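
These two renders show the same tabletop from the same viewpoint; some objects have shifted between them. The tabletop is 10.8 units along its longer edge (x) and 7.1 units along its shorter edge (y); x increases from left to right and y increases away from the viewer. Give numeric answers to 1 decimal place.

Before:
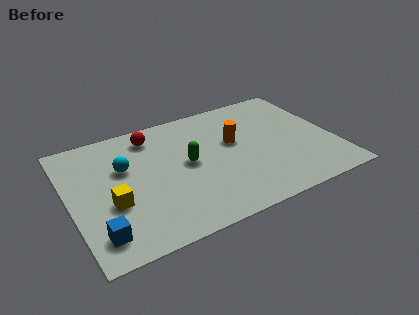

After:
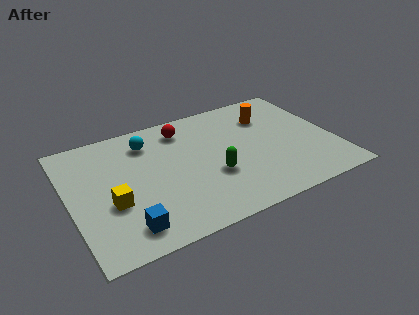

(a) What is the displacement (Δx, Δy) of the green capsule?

(0.9, -1.1)

The green capsule was at about (4.8, 3.7) and moved to about (5.7, 2.6).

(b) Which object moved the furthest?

the orange cylinder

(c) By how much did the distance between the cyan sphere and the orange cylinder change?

+0.5

They were about 4.5 units apart before and 5.0 after — 0.5 units further apart.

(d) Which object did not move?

the yellow cube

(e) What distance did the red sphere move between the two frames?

1.3

From (3.6, 5.9) to (4.9, 5.8), the red sphere covered √(1.3² + 0.1²) ≈ 1.3 units.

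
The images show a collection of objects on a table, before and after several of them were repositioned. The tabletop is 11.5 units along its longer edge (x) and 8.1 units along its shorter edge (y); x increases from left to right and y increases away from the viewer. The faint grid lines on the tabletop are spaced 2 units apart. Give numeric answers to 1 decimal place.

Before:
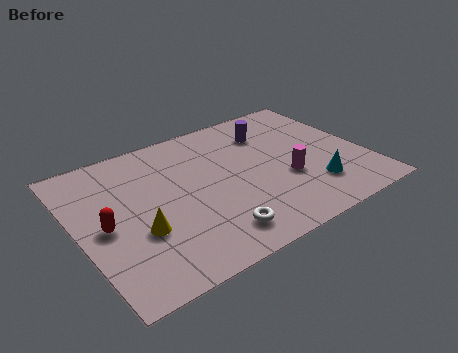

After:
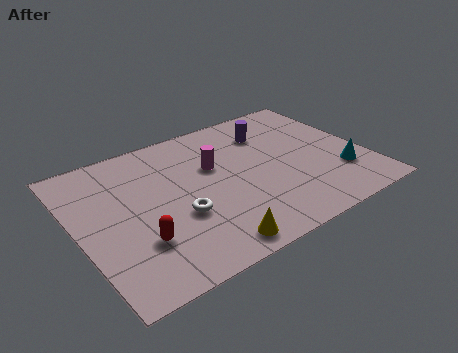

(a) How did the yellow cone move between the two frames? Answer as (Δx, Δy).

(2.4, -2.0)

The yellow cone was at about (2.2, 2.9) and moved to about (4.6, 0.9).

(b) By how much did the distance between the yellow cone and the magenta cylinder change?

-1.7

The distance was about 6.0 in the first image and 4.3 in the second, so they moved 1.7 units closer together.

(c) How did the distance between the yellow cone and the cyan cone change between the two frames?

-1.1

They were about 7.0 units apart before and 5.9 after — 1.1 units closer together.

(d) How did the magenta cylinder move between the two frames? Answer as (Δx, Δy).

(-2.6, 2.1)

The magenta cylinder started near (8.2, 3.0) and ended near (5.6, 5.1).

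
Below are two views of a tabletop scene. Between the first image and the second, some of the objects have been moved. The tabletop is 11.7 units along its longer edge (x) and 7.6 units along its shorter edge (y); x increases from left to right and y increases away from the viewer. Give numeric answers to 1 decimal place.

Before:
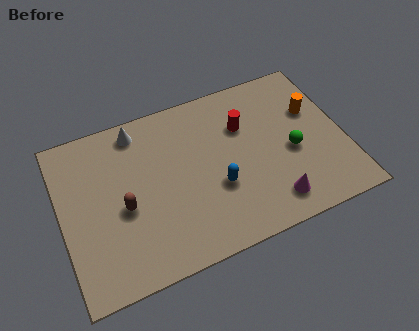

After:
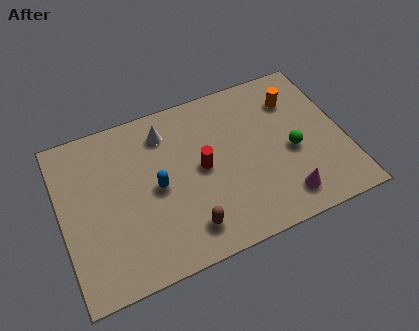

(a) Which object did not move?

the green sphere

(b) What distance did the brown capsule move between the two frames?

3.1

From (2.5, 3.3) to (4.9, 1.4), the brown capsule covered √(2.4² + 1.9²) ≈ 3.1 units.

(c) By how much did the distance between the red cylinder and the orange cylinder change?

+1.6

Before: roughly 2.9 units apart; after: 4.5. That's 1.6 units further apart.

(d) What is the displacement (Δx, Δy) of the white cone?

(1.1, -0.5)

The white cone was at about (3.4, 6.6) and moved to about (4.5, 6.1).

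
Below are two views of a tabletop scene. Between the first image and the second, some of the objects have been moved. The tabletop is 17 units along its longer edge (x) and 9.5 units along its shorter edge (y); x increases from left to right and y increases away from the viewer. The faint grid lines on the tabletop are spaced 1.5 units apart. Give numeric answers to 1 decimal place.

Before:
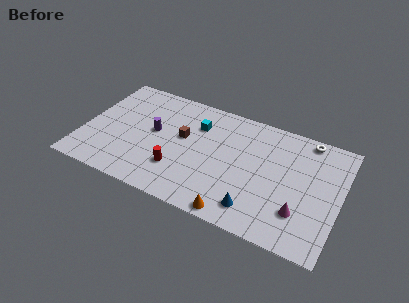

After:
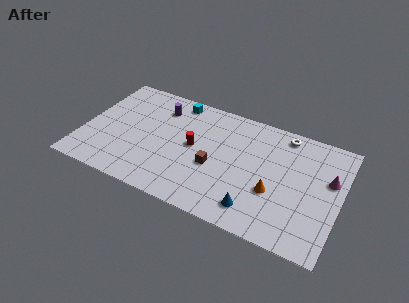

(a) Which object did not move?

the blue cone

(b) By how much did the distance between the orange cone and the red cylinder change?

+1.2

The distance was about 4.5 in the first image and 5.7 in the second, so they moved 1.2 units further apart.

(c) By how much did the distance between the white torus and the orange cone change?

-3.8

They were about 8.7 units apart before and 4.9 after — 3.8 units closer together.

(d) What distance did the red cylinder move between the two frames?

2.4

From (6.5, 2.7) to (7.3, 5.0), the red cylinder covered √(0.8² + 2.3²) ≈ 2.4 units.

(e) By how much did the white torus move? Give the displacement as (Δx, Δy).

(-1.5, -0.2)

From the two frames, the white torus sits at roughly (14.5, 8.6) before and (13.0, 8.4) after.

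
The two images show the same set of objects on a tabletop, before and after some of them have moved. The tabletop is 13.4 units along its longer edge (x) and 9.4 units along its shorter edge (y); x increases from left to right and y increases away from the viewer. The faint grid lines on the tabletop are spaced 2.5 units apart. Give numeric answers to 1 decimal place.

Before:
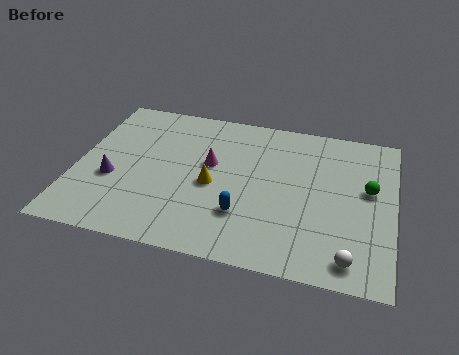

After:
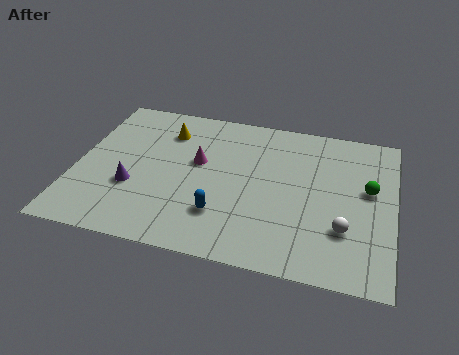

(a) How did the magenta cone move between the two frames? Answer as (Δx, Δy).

(-0.5, 0.0)

The magenta cone was at about (5.6, 5.5) and moved to about (5.1, 5.5).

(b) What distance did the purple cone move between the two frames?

0.9

The purple cone moved from about (1.6, 3.6) to (2.5, 3.3), a distance of √(0.9² + 0.3²) ≈ 0.9.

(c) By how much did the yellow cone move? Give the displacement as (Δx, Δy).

(-2.2, 3.0)

From the two frames, the yellow cone sits at roughly (5.8, 4.2) before and (3.6, 7.2) after.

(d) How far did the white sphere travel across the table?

1.6

The white sphere moved from about (11.7, 1.2) to (11.4, 2.8), a distance of √(0.3² + 1.6²) ≈ 1.6.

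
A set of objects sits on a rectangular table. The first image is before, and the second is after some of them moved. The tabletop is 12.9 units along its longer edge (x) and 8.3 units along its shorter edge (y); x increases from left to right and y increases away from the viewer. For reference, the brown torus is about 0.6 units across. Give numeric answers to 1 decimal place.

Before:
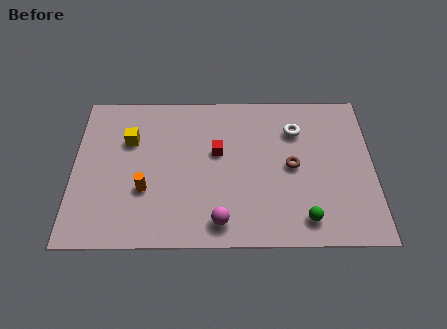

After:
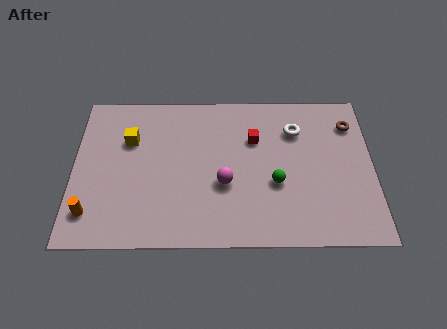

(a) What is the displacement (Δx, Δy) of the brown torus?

(2.6, 2.3)

The brown torus started near (9.4, 4.1) and ended near (12.0, 6.4).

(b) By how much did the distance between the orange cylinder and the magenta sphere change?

+2.3

The distance was about 3.6 in the first image and 5.9 in the second, so they moved 2.3 units further apart.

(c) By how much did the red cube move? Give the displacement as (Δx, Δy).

(1.6, 0.7)

The red cube was at about (6.2, 4.9) and moved to about (7.8, 5.6).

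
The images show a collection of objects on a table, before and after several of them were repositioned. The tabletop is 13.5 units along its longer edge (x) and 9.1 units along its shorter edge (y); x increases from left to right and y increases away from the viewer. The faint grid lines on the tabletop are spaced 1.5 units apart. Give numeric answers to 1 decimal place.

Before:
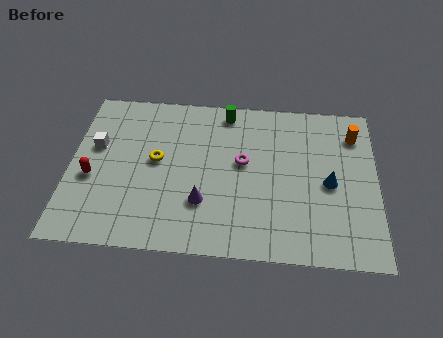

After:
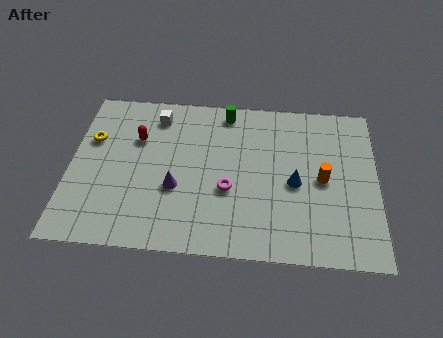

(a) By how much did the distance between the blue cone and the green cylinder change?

-1.0

Before: roughly 6.0 units apart; after: 5.0. That's 1.0 units closer together.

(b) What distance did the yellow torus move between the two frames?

3.1

The yellow torus moved from about (3.8, 4.9) to (0.9, 5.9), a distance of √(2.9² + 1.0²) ≈ 3.1.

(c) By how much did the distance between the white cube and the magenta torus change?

-1.3

Before: roughly 6.5 units apart; after: 5.2. That's 1.3 units closer together.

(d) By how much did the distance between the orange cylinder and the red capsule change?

-3.6

They were about 12.0 units apart before and 8.4 after — 3.6 units closer together.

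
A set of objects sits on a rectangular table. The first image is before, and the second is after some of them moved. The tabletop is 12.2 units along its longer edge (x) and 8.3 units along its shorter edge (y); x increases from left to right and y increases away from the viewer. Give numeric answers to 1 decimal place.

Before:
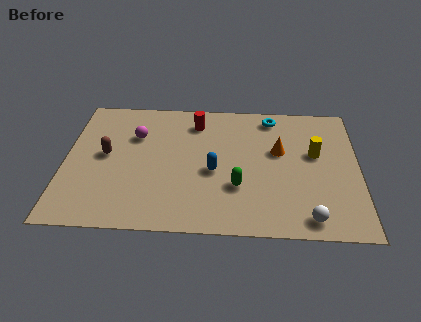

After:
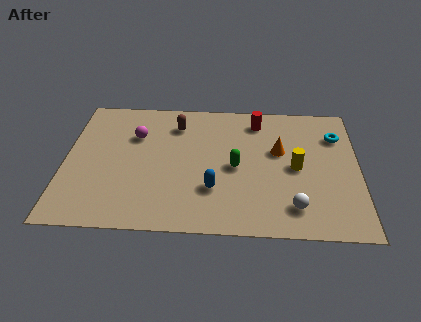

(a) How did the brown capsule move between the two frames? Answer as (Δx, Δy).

(2.9, 2.1)

The brown capsule was at about (1.7, 4.4) and moved to about (4.6, 6.5).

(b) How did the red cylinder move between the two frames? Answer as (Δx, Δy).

(2.6, 0.2)

The red cylinder was at about (5.4, 6.7) and moved to about (8.0, 6.9).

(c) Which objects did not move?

the orange cone and the magenta sphere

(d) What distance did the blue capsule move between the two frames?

1.1

From (6.2, 3.6) to (6.2, 2.5), the blue capsule covered √(0.0² + 1.1²) ≈ 1.1 units.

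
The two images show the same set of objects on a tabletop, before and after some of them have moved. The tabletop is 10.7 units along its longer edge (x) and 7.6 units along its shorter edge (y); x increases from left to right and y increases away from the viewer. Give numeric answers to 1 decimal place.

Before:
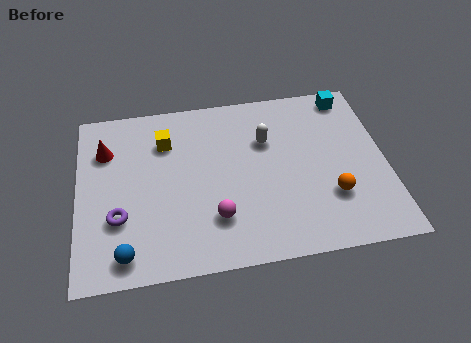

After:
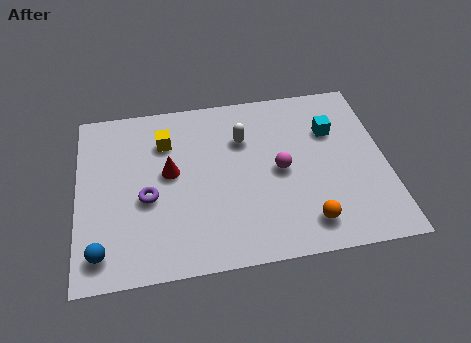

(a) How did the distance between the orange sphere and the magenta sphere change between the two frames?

-1.5

They were about 4.0 units apart before and 2.5 after — 1.5 units closer together.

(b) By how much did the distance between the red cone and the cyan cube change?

-2.9

The distance was about 8.7 in the first image and 5.8 in the second, so they moved 2.9 units closer together.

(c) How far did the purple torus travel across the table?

1.2

From (1.4, 2.5) to (2.4, 3.2), the purple torus covered √(1.0² + 0.7²) ≈ 1.2 units.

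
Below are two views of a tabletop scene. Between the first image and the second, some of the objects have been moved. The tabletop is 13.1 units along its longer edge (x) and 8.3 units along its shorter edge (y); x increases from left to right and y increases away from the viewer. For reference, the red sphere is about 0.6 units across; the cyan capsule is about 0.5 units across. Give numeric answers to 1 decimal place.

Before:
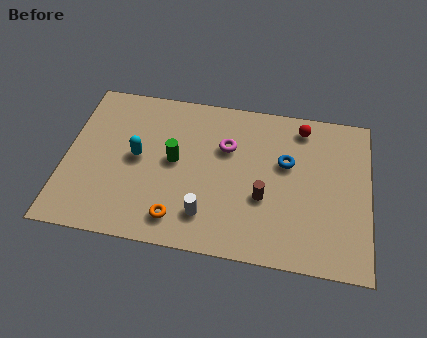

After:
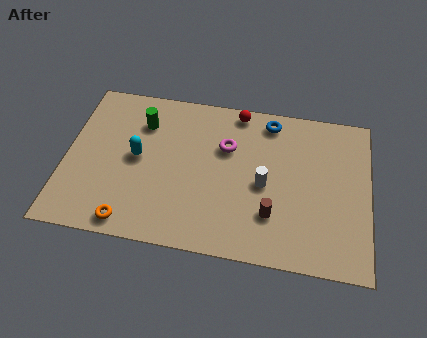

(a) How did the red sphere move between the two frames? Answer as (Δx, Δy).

(-2.8, 0.4)

The red sphere started near (10.1, 7.1) and ended near (7.3, 7.5).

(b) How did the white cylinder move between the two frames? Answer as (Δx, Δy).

(2.4, 2.0)

The white cylinder started near (6.2, 1.8) and ended near (8.6, 3.8).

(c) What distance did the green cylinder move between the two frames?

2.3

The green cylinder moved from about (4.7, 4.4) to (3.2, 6.2), a distance of √(1.5² + 1.8²) ≈ 2.3.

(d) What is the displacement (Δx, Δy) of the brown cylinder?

(0.4, -0.8)

The brown cylinder started near (8.6, 3.1) and ended near (9.0, 2.3).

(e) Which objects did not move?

the magenta torus and the cyan capsule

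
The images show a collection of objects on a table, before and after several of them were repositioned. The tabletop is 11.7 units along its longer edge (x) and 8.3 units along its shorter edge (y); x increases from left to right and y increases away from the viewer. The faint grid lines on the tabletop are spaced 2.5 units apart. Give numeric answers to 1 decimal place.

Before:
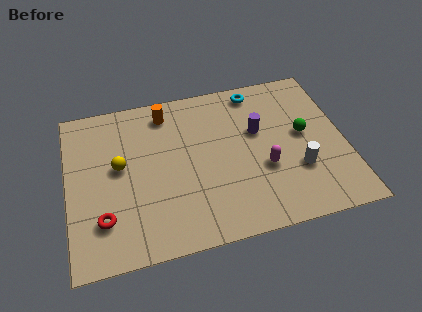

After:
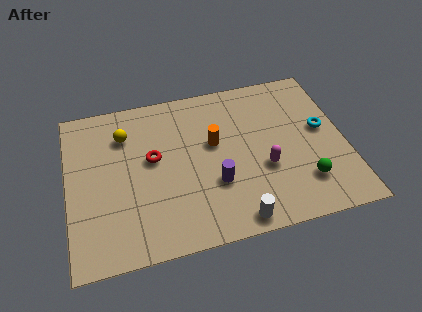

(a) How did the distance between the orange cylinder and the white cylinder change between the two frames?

-2.7

They were about 6.8 units apart before and 4.1 after — 2.7 units closer together.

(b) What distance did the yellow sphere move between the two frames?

1.6

From (2.2, 4.6) to (2.5, 6.2), the yellow sphere covered √(0.3² + 1.6²) ≈ 1.6 units.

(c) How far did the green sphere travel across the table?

2.5

From (10.0, 4.5) to (9.8, 2.0), the green sphere covered √(0.2² + 2.5²) ≈ 2.5 units.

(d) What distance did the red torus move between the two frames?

3.4

The red torus moved from about (1.4, 2.1) to (3.6, 4.7), a distance of √(2.2² + 2.6²) ≈ 3.4.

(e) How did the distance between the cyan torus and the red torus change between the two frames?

-1.4

They were about 8.6 units apart before and 7.2 after — 1.4 units closer together.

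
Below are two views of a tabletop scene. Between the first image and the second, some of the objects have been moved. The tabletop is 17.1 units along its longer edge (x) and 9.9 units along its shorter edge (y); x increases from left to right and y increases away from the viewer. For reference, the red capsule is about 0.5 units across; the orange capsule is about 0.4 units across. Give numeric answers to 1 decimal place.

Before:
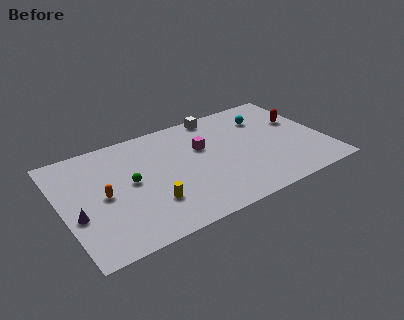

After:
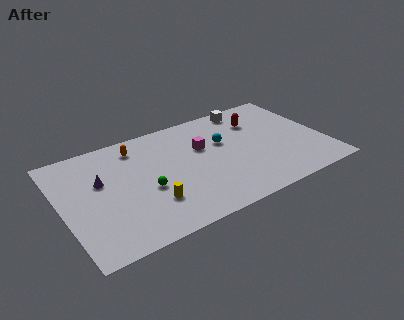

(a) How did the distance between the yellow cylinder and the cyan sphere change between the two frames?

-3.2

They were about 9.5 units apart before and 6.3 after — 3.2 units closer together.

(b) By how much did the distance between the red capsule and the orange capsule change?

-5.2

They were about 13.3 units apart before and 8.1 after — 5.2 units closer together.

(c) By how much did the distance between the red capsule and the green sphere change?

-2.9

The distance was about 11.4 in the first image and 8.5 in the second, so they moved 2.9 units closer together.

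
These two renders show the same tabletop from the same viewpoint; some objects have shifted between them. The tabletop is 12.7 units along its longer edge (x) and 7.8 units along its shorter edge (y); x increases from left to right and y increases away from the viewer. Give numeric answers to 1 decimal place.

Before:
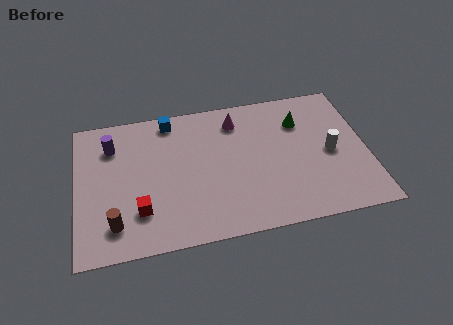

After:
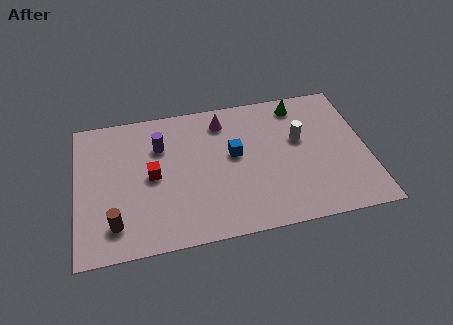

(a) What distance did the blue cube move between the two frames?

3.7

From (4.2, 6.9) to (6.9, 4.4), the blue cube covered √(2.7² + 2.5²) ≈ 3.7 units.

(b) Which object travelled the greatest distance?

the blue cube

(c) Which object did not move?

the brown cylinder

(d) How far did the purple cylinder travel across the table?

2.1

The purple cylinder was near (1.6, 5.9) before and (3.7, 5.5) after, so it travelled √(2.1² + 0.4²) ≈ 2.1 units.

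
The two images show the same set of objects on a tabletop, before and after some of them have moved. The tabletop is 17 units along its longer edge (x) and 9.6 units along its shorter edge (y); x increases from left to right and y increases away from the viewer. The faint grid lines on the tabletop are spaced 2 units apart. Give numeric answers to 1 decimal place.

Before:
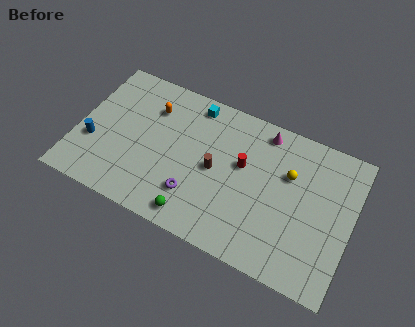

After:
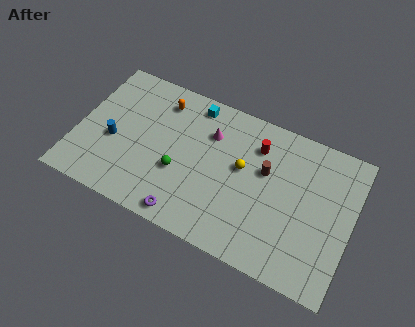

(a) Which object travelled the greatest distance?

the magenta cone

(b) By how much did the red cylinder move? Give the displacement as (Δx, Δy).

(0.7, 1.6)

The red cylinder started near (10.2, 5.7) and ended near (10.9, 7.3).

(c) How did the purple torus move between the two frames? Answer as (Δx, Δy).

(-0.3, -1.5)

The purple torus was at about (7.6, 2.5) and moved to about (7.3, 1.0).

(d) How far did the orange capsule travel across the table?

0.9

The orange capsule moved from about (4.3, 7.1) to (4.8, 7.8), a distance of √(0.5² + 0.7²) ≈ 0.9.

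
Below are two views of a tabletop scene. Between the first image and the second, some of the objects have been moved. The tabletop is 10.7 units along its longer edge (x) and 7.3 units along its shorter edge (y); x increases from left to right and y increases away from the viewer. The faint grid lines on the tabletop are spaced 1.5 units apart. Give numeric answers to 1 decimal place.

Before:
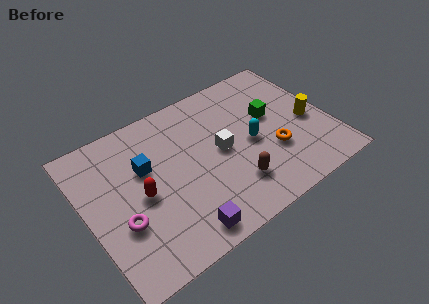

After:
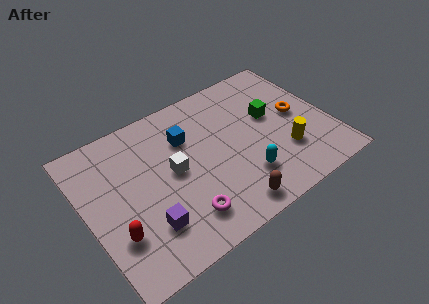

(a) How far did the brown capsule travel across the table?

1.0

The brown capsule moved from about (6.1, 1.8) to (5.7, 0.9), a distance of √(0.4² + 0.9²) ≈ 1.0.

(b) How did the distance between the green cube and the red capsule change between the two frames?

+1.5

They were about 6.1 units apart before and 7.6 after — 1.5 units further apart.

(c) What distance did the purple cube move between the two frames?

1.6

From (3.6, 0.9) to (2.3, 1.9), the purple cube covered √(1.3² + 1.0²) ≈ 1.6 units.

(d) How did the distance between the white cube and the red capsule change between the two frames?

-0.4

Before: roughly 3.6 units apart; after: 3.2. That's 0.4 units closer together.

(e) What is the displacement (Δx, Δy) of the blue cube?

(1.9, 0.5)

From the two frames, the blue cube sits at roughly (2.7, 4.6) before and (4.6, 5.1) after.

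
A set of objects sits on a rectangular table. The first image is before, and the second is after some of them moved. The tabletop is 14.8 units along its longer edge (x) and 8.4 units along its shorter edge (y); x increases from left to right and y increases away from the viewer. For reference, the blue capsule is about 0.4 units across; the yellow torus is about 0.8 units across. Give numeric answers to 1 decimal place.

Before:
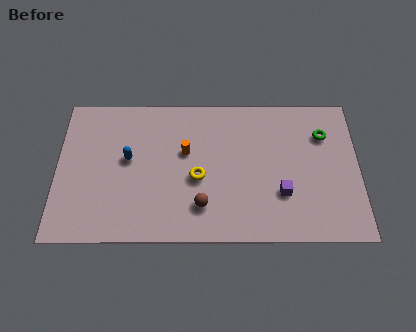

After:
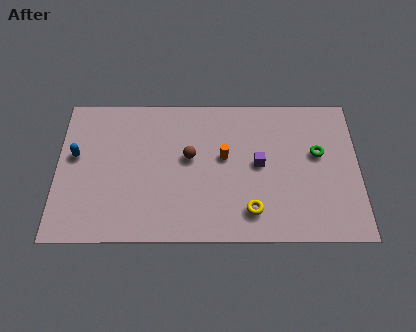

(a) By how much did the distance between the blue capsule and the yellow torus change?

+5.6

Before: roughly 3.6 units apart; after: 9.2. That's 5.6 units further apart.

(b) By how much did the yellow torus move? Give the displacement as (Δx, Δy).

(2.6, -1.9)

The yellow torus was at about (6.9, 3.6) and moved to about (9.5, 1.7).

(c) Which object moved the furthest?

the yellow torus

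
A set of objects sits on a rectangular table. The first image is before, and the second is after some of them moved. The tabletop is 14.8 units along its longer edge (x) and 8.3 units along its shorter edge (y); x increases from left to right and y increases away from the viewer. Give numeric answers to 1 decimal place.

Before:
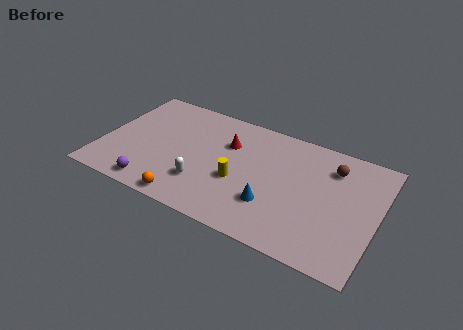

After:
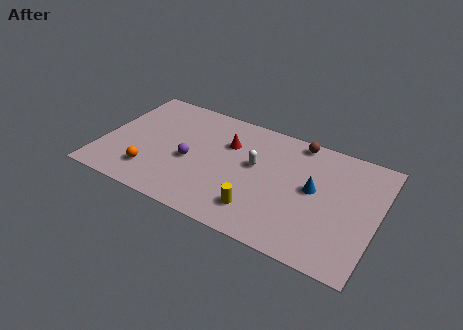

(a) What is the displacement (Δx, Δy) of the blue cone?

(2.0, 2.0)

From the two frames, the blue cone sits at roughly (9.4, 2.5) before and (11.4, 4.5) after.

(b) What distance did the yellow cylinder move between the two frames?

2.0

The yellow cylinder moved from about (7.5, 3.3) to (8.8, 1.8), a distance of √(1.3² + 1.5²) ≈ 2.0.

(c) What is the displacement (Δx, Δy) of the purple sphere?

(1.6, 2.6)

The purple sphere started near (3.2, 1.0) and ended near (4.8, 3.6).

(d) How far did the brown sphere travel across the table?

2.3

From (12.2, 6.4) to (10.2, 7.5), the brown sphere covered √(2.0² + 1.1²) ≈ 2.3 units.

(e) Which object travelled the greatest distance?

the white capsule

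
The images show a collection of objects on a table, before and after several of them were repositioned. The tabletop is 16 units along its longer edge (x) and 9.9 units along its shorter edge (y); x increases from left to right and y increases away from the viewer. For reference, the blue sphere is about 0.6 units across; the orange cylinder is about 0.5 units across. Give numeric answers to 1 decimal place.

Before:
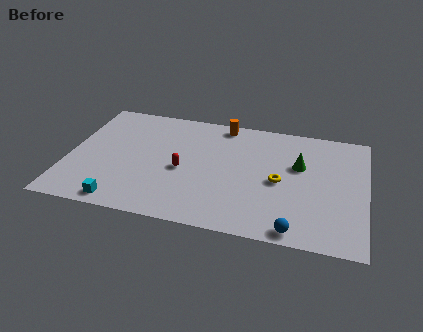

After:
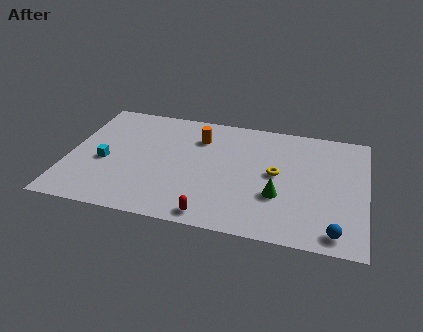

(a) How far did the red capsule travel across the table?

3.8

From (6.2, 4.4) to (8.0, 1.0), the red capsule covered √(1.8² + 3.4²) ≈ 3.8 units.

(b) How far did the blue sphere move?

2.1

The blue sphere moved from about (12.4, 0.9) to (14.5, 1.2), a distance of √(2.1² + 0.3²) ≈ 2.1.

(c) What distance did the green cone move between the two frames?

3.0

The green cone was near (12.4, 6.2) before and (11.4, 3.4) after, so it travelled √(1.0² + 2.8²) ≈ 3.0 units.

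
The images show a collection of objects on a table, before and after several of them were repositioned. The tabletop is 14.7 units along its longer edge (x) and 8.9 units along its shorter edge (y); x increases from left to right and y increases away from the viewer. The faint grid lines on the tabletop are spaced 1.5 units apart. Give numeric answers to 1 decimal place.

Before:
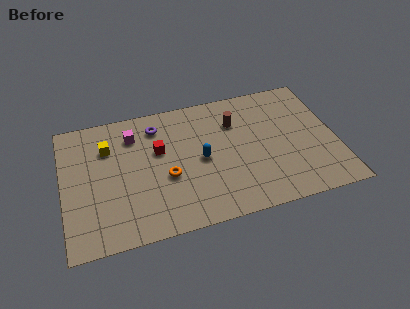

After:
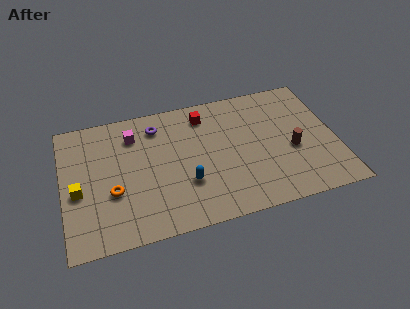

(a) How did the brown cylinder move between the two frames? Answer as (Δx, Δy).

(2.9, -2.7)

From the two frames, the brown cylinder sits at roughly (9.4, 6.4) before and (12.3, 3.7) after.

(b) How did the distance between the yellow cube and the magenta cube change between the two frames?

+2.9

Before: roughly 1.5 units apart; after: 4.4. That's 2.9 units further apart.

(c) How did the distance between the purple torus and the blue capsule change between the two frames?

+0.9

The distance was about 3.6 in the first image and 4.5 in the second, so they moved 0.9 units further apart.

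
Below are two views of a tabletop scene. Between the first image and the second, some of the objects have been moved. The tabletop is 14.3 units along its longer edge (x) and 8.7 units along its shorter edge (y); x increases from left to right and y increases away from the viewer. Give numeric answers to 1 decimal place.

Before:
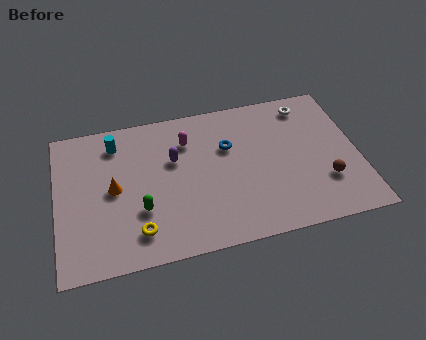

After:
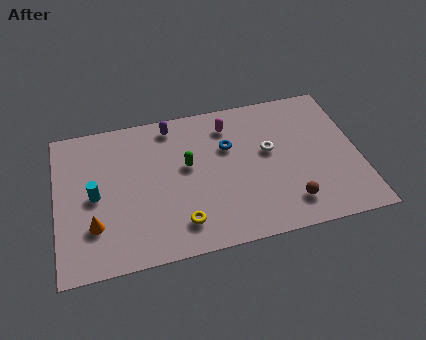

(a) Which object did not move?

the blue torus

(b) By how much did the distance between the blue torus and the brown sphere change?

-0.6

The distance was about 5.4 in the first image and 4.8 in the second, so they moved 0.6 units closer together.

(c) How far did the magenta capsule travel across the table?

2.1

From (6.3, 6.5) to (8.3, 7.0), the magenta capsule covered √(2.0² + 0.5²) ≈ 2.1 units.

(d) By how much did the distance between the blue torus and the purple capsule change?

+0.6

The distance was about 2.6 in the first image and 3.2 in the second, so they moved 0.6 units further apart.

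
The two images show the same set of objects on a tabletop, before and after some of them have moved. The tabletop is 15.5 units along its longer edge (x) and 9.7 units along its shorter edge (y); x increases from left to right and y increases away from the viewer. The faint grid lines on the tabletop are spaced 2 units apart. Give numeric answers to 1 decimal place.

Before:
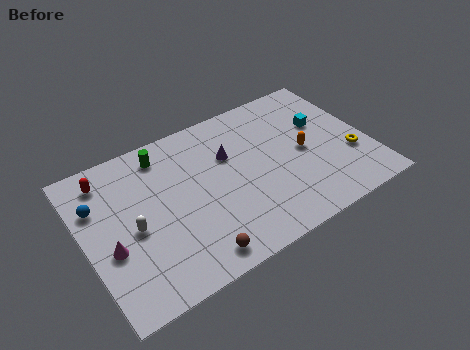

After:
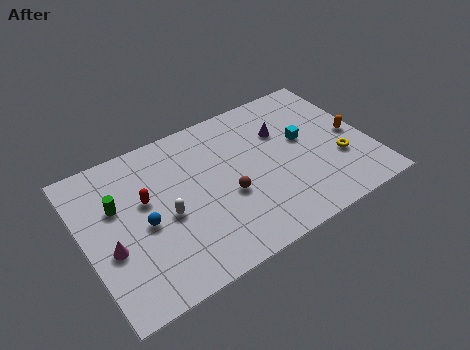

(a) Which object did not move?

the magenta cone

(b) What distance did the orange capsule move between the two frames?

2.7

The orange capsule was near (12.0, 4.7) before and (14.7, 4.6) after, so it travelled √(2.7² + 0.1²) ≈ 2.7 units.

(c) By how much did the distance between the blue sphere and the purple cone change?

+1.1

Before: roughly 7.2 units apart; after: 8.3. That's 1.1 units further apart.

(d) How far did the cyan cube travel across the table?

1.3

From (13.3, 6.1) to (12.1, 5.5), the cyan cube covered √(1.2² + 0.6²) ≈ 1.3 units.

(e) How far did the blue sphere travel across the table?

3.2

The blue sphere was near (0.9, 6.7) before and (3.1, 4.4) after, so it travelled √(2.2² + 2.3²) ≈ 3.2 units.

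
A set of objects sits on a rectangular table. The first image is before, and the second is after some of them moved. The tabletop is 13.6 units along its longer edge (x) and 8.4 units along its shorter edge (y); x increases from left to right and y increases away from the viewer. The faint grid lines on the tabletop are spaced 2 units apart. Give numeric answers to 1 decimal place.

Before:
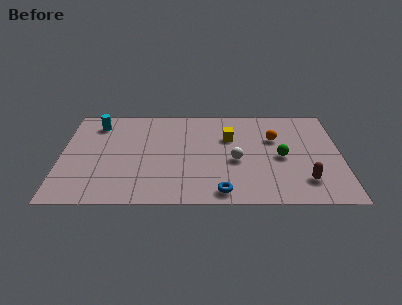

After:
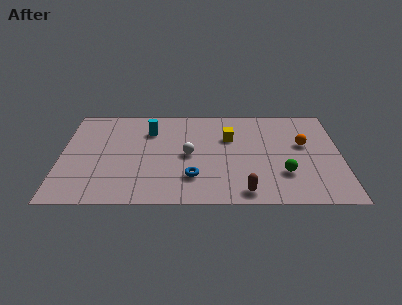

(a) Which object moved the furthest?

the brown capsule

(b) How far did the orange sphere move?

1.5

From (10.4, 5.5) to (11.8, 5.0), the orange sphere covered √(1.4² + 0.5²) ≈ 1.5 units.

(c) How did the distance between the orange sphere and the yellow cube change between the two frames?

+1.4

The distance was about 2.2 in the first image and 3.6 in the second, so they moved 1.4 units further apart.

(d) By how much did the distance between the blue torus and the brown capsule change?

-1.3

They were about 4.1 units apart before and 2.8 after — 1.3 units closer together.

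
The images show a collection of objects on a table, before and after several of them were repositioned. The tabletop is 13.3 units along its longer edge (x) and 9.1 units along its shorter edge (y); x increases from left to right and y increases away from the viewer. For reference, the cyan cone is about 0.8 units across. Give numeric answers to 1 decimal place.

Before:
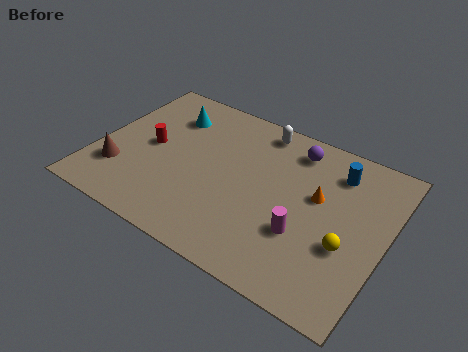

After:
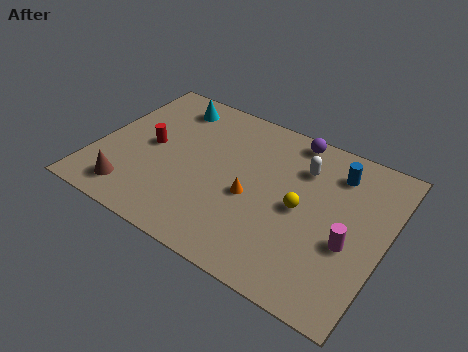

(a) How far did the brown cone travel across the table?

1.3

The brown cone was near (1.3, 2.5) before and (2.1, 1.5) after, so it travelled √(0.8² + 1.0²) ≈ 1.3 units.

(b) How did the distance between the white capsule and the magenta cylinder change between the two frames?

-1.6

The distance was about 5.6 in the first image and 4.0 in the second, so they moved 1.6 units closer together.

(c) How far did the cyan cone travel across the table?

0.7

The cyan cone was near (2.9, 6.9) before and (2.8, 7.6) after, so it travelled √(0.1² + 0.7²) ≈ 0.7 units.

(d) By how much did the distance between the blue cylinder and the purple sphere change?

+0.4

They were about 2.0 units apart before and 2.4 after — 0.4 units further apart.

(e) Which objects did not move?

the red cylinder and the blue cylinder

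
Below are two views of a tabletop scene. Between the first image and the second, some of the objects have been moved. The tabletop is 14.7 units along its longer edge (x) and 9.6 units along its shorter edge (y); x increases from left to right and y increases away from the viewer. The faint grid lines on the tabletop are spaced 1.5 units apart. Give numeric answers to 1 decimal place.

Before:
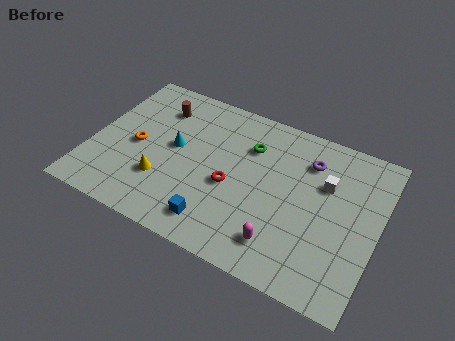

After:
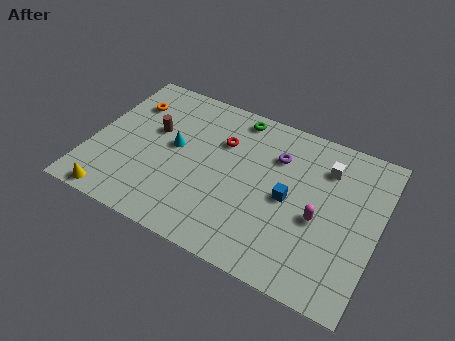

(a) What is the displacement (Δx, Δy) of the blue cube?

(3.3, 3.0)

The blue cube started near (6.9, 1.6) and ended near (10.2, 4.6).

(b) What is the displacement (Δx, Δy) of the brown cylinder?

(0.0, -1.6)

From the two frames, the brown cylinder sits at roughly (3.0, 7.4) before and (3.0, 5.8) after.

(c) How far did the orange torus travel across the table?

2.7

The orange torus moved from about (2.3, 4.5) to (1.5, 7.1), a distance of √(0.8² + 2.6²) ≈ 2.7.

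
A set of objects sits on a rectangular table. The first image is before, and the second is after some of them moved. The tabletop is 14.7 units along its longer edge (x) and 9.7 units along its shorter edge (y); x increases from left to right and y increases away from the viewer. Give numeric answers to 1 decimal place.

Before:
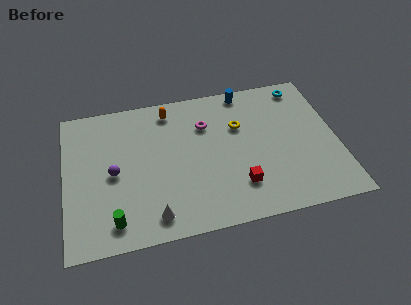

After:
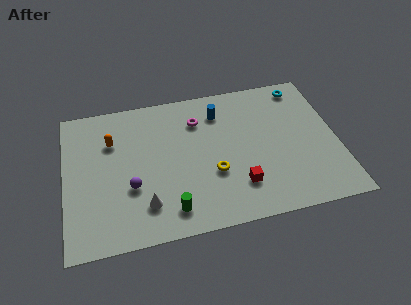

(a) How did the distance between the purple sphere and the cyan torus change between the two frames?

-0.4

Before: roughly 11.2 units apart; after: 10.8. That's 0.4 units closer together.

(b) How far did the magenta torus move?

0.6

The magenta torus moved from about (7.7, 6.9) to (7.3, 7.3), a distance of √(0.4² + 0.4²) ≈ 0.6.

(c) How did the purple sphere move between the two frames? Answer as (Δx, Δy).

(0.9, -1.1)

From the two frames, the purple sphere sits at roughly (2.6, 4.6) before and (3.5, 3.5) after.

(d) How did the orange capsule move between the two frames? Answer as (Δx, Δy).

(-3.2, -1.5)

The orange capsule started near (5.8, 8.3) and ended near (2.6, 6.8).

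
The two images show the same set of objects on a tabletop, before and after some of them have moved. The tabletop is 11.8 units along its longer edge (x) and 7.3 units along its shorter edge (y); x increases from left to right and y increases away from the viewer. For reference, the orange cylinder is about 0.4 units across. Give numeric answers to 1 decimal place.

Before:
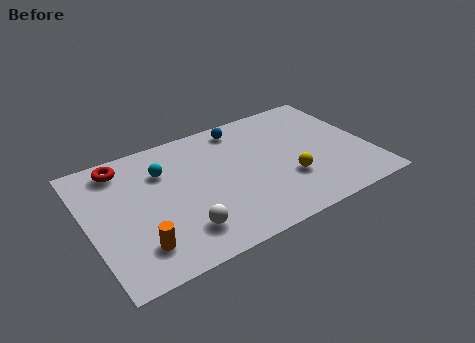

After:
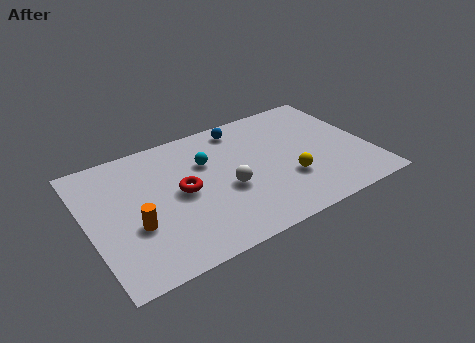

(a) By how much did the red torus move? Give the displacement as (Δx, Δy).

(2.2, -2.5)

The red torus started near (1.7, 6.2) and ended near (3.9, 3.7).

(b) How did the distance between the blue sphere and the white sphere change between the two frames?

-2.2

The distance was about 5.7 in the first image and 3.5 in the second, so they moved 2.2 units closer together.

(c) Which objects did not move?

the yellow sphere and the blue sphere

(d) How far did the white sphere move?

2.5

From (3.6, 1.6) to (5.7, 3.0), the white sphere covered √(2.1² + 1.4²) ≈ 2.5 units.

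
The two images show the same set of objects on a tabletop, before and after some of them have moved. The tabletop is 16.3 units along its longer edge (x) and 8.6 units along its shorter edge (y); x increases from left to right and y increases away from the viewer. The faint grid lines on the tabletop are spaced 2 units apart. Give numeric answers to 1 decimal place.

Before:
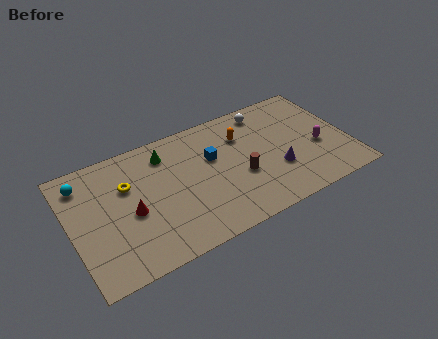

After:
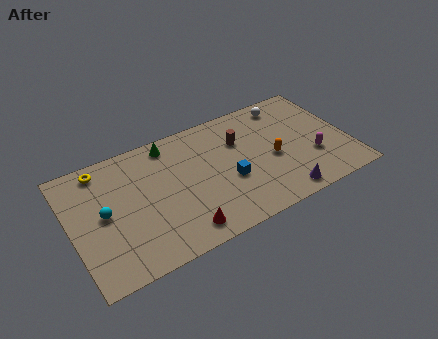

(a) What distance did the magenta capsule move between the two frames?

0.7

From (14.5, 3.5) to (14.1, 2.9), the magenta capsule covered √(0.4² + 0.6²) ≈ 0.7 units.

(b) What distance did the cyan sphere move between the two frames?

2.8

From (1.0, 7.0) to (1.9, 4.4), the cyan sphere covered √(0.9² + 2.6²) ≈ 2.8 units.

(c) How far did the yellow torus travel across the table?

2.2

From (3.4, 5.7) to (2.1, 7.5), the yellow torus covered √(1.3² + 1.8²) ≈ 2.2 units.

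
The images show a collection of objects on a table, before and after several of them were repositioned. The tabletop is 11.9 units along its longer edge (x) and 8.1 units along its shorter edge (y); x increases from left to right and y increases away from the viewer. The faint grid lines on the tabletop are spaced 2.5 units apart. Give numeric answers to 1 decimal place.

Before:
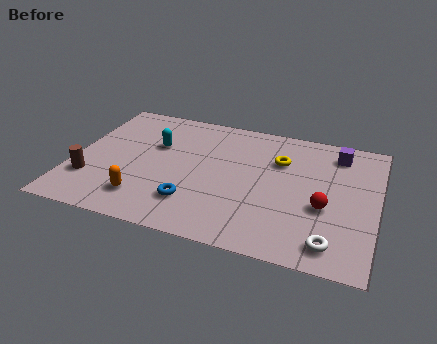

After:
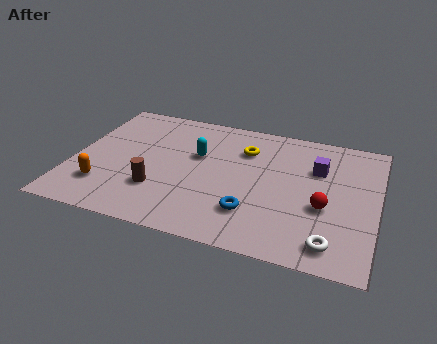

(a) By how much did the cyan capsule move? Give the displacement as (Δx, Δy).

(1.7, -0.2)

The cyan capsule started near (3.1, 5.2) and ended near (4.8, 5.0).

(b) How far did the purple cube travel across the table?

1.4

The purple cube moved from about (10.2, 6.7) to (9.5, 5.5), a distance of √(0.7² + 1.2²) ≈ 1.4.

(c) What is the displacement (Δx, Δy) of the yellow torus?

(-1.4, 0.3)

From the two frames, the yellow torus sits at roughly (8.0, 5.6) before and (6.6, 5.9) after.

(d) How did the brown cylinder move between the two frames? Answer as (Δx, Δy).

(2.7, 0.1)

The brown cylinder was at about (0.8, 2.3) and moved to about (3.5, 2.4).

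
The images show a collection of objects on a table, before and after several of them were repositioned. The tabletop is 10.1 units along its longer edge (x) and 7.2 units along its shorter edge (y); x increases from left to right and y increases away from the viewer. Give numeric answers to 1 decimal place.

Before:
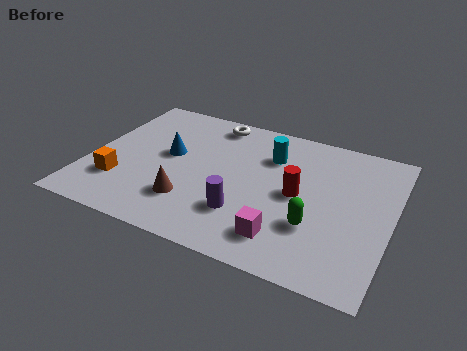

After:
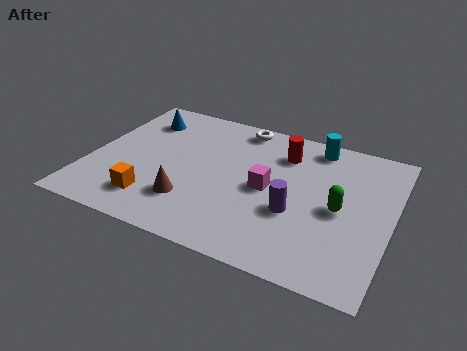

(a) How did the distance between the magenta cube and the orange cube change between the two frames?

-1.5

The distance was about 5.6 in the first image and 4.1 in the second, so they moved 1.5 units closer together.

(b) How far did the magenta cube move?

2.2

The magenta cube was near (6.8, 1.4) before and (6.0, 3.5) after, so it travelled √(0.8² + 2.1²) ≈ 2.2 units.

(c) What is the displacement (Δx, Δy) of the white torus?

(0.9, 0.1)

From the two frames, the white torus sits at roughly (3.8, 6.3) before and (4.7, 6.4) after.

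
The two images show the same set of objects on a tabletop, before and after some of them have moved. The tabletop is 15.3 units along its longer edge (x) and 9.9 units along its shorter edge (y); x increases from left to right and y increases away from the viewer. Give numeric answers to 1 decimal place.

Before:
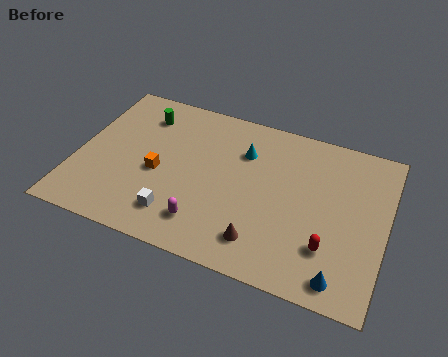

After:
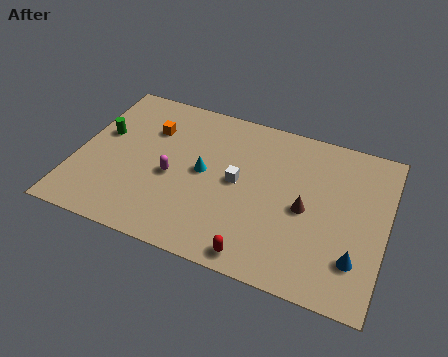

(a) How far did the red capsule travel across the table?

3.7

The red capsule moved from about (12.7, 2.7) to (9.4, 1.0), a distance of √(3.3² + 1.7²) ≈ 3.7.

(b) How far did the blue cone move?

1.4

The blue cone was near (13.4, 1.2) before and (14.0, 2.5) after, so it travelled √(0.6² + 1.3²) ≈ 1.4 units.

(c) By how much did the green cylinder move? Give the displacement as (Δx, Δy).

(-1.8, -1.9)

The green cylinder was at about (2.9, 7.8) and moved to about (1.1, 5.9).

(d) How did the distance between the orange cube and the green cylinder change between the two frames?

-1.2

They were about 3.7 units apart before and 2.5 after — 1.2 units closer together.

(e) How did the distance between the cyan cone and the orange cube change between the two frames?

-1.4

The distance was about 4.9 in the first image and 3.5 in the second, so they moved 1.4 units closer together.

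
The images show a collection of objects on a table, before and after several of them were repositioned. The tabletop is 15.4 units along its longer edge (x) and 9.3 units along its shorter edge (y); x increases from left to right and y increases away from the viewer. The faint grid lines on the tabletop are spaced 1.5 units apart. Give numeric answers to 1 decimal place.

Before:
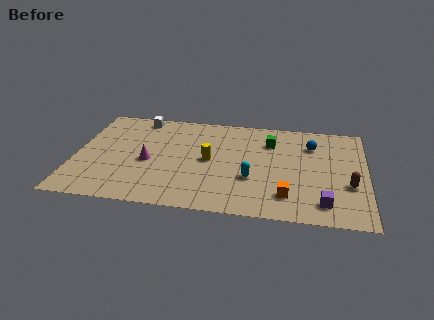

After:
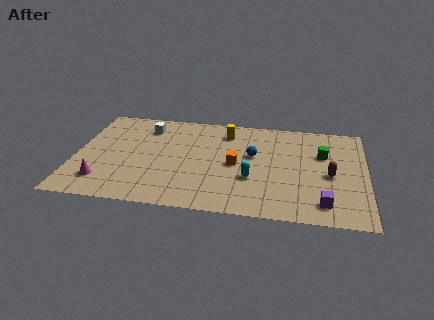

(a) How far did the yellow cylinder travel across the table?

2.9

The yellow cylinder moved from about (7.1, 4.7) to (7.9, 7.5), a distance of √(0.8² + 2.8²) ≈ 2.9.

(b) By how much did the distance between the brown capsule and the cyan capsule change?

-0.9

The distance was about 5.1 in the first image and 4.2 in the second, so they moved 0.9 units closer together.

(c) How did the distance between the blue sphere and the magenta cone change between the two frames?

-0.5

The distance was about 9.0 in the first image and 8.5 in the second, so they moved 0.5 units closer together.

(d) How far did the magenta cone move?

3.1

From (3.9, 4.1) to (1.6, 2.0), the magenta cone covered √(2.3² + 2.1²) ≈ 3.1 units.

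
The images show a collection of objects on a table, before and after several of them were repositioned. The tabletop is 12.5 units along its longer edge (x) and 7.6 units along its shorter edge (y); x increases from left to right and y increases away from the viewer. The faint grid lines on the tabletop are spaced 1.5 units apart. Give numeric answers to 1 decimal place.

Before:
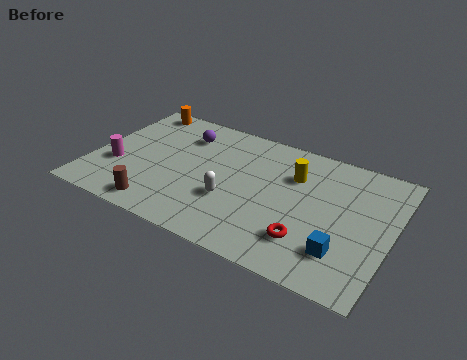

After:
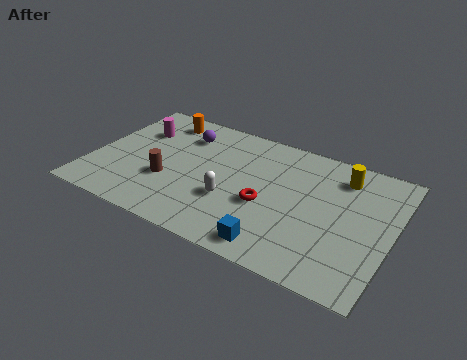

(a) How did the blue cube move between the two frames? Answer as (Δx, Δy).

(-2.6, -0.9)

The blue cube started near (10.7, 1.9) and ended near (8.1, 1.0).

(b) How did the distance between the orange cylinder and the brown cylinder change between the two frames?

-2.3

The distance was about 6.1 in the first image and 3.8 in the second, so they moved 2.3 units closer together.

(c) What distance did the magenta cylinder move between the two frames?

2.6

The magenta cylinder was near (1.1, 2.7) before and (1.6, 5.3) after, so it travelled √(0.5² + 2.6²) ≈ 2.6 units.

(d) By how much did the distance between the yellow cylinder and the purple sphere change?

+1.9

They were about 4.8 units apart before and 6.7 after — 1.9 units further apart.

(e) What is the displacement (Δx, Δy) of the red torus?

(-1.9, 1.2)

The red torus was at about (9.3, 1.9) and moved to about (7.4, 3.1).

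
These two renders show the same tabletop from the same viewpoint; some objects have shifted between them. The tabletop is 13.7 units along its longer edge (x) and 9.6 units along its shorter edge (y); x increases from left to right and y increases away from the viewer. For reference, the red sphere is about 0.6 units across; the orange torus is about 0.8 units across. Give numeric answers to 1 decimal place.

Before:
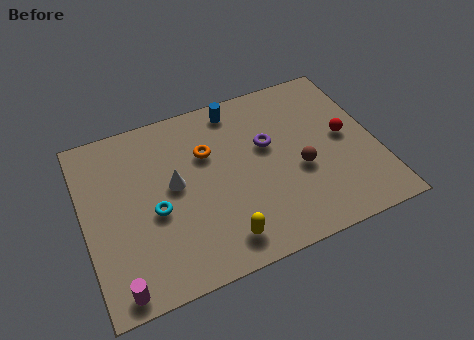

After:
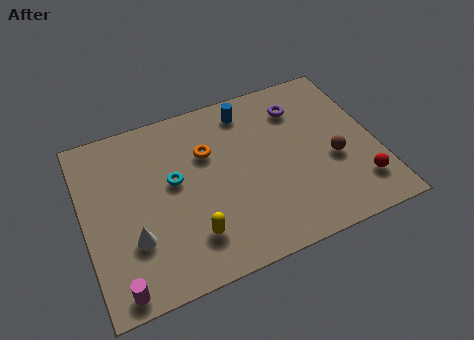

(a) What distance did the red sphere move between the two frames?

2.9

From (12.3, 5.0) to (12.6, 2.1), the red sphere covered √(0.3² + 2.9²) ≈ 2.9 units.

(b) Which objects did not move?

the magenta cylinder and the orange torus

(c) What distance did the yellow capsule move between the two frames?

1.5

From (6.0, 1.5) to (4.7, 2.2), the yellow capsule covered √(1.3² + 0.7²) ≈ 1.5 units.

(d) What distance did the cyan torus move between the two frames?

1.6

The cyan torus was near (3.2, 4.1) before and (4.2, 5.4) after, so it travelled √(1.0² + 1.3²) ≈ 1.6 units.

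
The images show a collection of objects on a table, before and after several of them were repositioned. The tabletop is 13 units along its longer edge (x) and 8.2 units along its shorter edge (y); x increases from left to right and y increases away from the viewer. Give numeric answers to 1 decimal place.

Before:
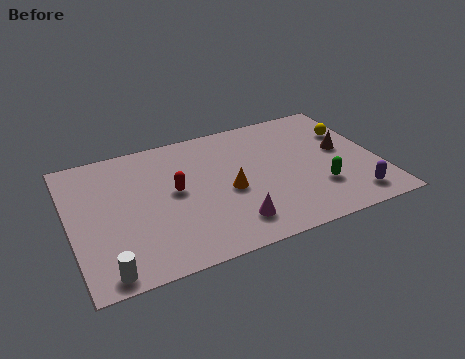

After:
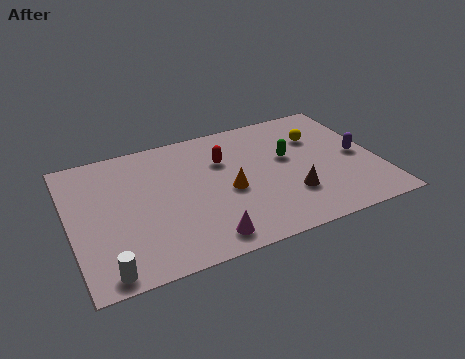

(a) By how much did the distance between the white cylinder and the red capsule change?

+2.4

The distance was about 4.8 in the first image and 7.2 in the second, so they moved 2.4 units further apart.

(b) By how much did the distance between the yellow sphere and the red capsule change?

-3.7

Before: roughly 7.8 units apart; after: 4.1. That's 3.7 units closer together.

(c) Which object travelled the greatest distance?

the brown cone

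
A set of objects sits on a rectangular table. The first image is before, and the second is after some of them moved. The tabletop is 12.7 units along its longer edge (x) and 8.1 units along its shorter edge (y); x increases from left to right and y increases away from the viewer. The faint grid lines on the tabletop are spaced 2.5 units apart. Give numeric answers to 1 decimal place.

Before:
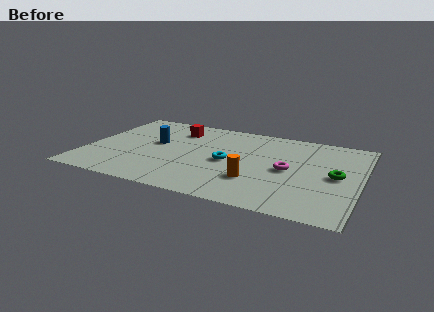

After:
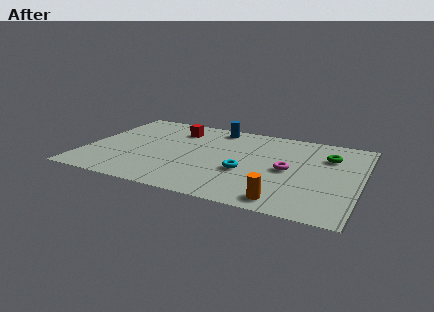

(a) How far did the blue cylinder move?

3.6

From (3.1, 4.6) to (5.7, 7.1), the blue cylinder covered √(2.6² + 2.5²) ≈ 3.6 units.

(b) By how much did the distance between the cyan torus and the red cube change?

+1.1

The distance was about 3.7 in the first image and 4.8 in the second, so they moved 1.1 units further apart.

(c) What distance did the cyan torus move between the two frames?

1.1

The cyan torus moved from about (6.6, 3.8) to (7.5, 3.1), a distance of √(0.9² + 0.7²) ≈ 1.1.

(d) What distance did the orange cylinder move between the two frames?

2.1

The orange cylinder moved from about (8.0, 2.4) to (9.5, 1.0), a distance of √(1.5² + 1.4²) ≈ 2.1.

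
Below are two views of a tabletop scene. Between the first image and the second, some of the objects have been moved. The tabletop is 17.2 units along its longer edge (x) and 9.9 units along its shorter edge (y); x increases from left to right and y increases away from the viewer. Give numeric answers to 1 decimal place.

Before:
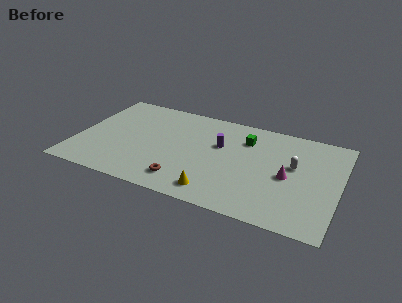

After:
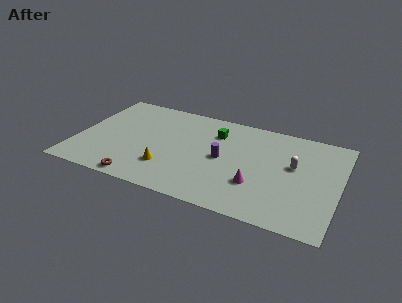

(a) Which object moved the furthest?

the yellow cone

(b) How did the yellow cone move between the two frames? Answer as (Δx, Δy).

(-3.3, 1.2)

The yellow cone started near (9.5, 1.5) and ended near (6.2, 2.7).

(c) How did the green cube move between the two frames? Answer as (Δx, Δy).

(-2.0, 0.0)

The green cube started near (10.9, 7.4) and ended near (8.9, 7.4).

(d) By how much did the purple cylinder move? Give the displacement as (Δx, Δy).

(0.3, -1.3)

The purple cylinder was at about (9.3, 6.2) and moved to about (9.6, 4.9).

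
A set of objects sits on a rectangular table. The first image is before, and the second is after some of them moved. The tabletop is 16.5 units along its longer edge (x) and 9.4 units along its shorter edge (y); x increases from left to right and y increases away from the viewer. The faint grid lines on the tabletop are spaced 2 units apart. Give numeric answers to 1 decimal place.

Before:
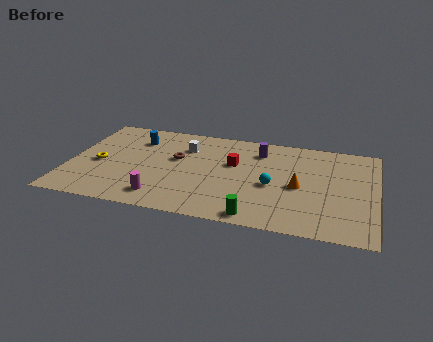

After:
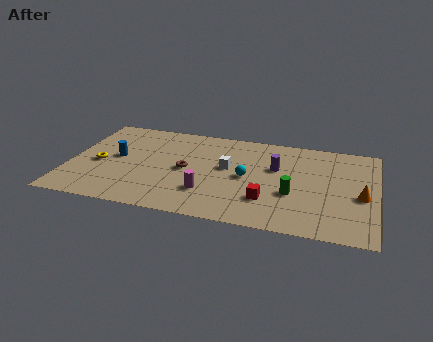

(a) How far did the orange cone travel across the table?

3.3

From (12.4, 4.3) to (15.7, 4.1), the orange cone covered √(3.3² + 0.2²) ≈ 3.3 units.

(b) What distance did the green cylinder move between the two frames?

3.2

The green cylinder moved from about (10.3, 0.9) to (12.1, 3.5), a distance of √(1.8² + 2.6²) ≈ 3.2.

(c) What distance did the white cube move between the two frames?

2.9

From (6.1, 6.9) to (8.5, 5.3), the white cube covered √(2.4² + 1.6²) ≈ 2.9 units.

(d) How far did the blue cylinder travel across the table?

2.3

From (3.4, 7.1) to (2.5, 5.0), the blue cylinder covered √(0.9² + 2.1²) ≈ 2.3 units.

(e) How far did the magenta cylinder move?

2.6

The magenta cylinder moved from about (5.2, 1.6) to (7.6, 2.6), a distance of √(2.4² + 1.0²) ≈ 2.6.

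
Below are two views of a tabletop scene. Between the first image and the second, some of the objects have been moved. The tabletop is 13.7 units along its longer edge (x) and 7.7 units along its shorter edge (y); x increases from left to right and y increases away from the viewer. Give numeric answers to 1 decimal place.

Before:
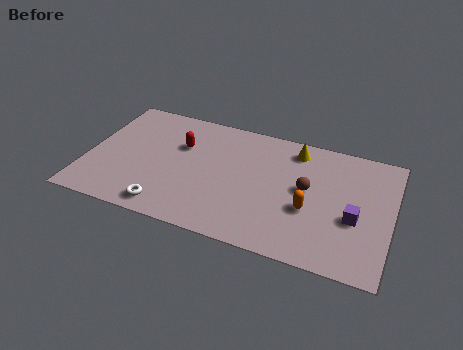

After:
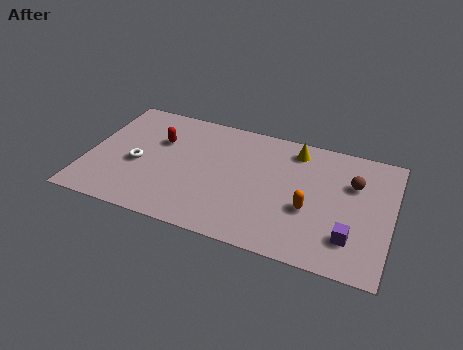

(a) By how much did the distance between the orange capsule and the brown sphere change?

+1.6

Before: roughly 1.2 units apart; after: 2.8. That's 1.6 units further apart.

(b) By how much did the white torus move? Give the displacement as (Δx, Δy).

(-1.6, 2.3)

From the two frames, the white torus sits at roughly (3.9, 1.0) before and (2.3, 3.3) after.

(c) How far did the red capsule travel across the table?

1.0

The red capsule was near (4.1, 5.1) before and (3.1, 5.1) after, so it travelled √(1.0² + 0.0²) ≈ 1.0 units.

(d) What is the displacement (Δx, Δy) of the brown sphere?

(2.0, 1.0)

From the two frames, the brown sphere sits at roughly (9.9, 4.2) before and (11.9, 5.2) after.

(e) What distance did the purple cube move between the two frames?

1.2

The purple cube was near (12.1, 3.1) before and (12.0, 1.9) after, so it travelled √(0.1² + 1.2²) ≈ 1.2 units.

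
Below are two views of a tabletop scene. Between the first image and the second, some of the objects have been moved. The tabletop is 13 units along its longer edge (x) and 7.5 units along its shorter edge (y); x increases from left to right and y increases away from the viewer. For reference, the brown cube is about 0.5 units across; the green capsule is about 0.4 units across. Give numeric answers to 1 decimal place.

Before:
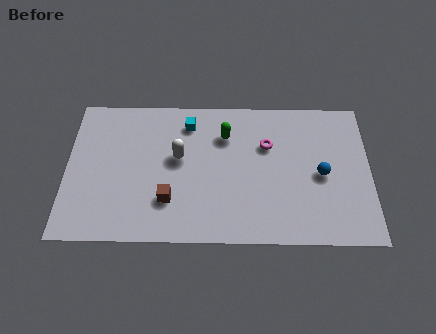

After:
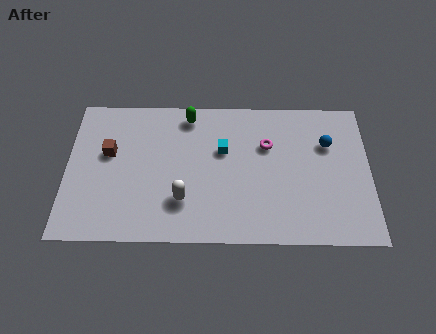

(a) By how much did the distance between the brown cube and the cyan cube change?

+0.8

Before: roughly 4.1 units apart; after: 4.9. That's 0.8 units further apart.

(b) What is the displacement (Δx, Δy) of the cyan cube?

(1.5, -1.4)

From the two frames, the cyan cube sits at roughly (5.2, 6.1) before and (6.7, 4.7) after.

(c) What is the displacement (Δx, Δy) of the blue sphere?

(0.3, 1.6)

The blue sphere started near (10.9, 3.5) and ended near (11.2, 5.1).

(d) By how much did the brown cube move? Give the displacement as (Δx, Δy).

(-2.6, 2.4)

From the two frames, the brown cube sits at roughly (4.4, 2.1) before and (1.8, 4.5) after.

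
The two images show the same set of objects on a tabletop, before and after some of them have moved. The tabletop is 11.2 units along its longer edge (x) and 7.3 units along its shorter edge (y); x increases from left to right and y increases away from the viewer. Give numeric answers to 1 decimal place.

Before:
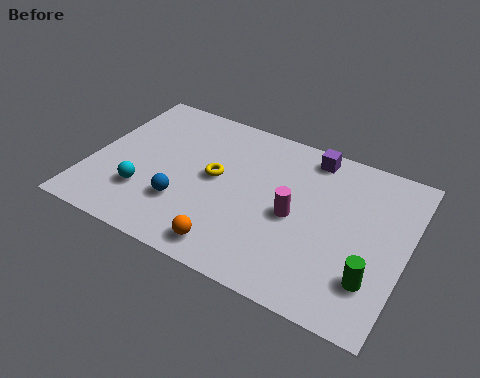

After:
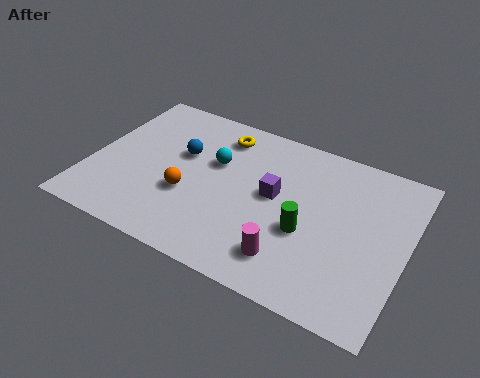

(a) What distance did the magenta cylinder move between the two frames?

1.9

From (7.3, 3.4) to (7.4, 1.5), the magenta cylinder covered √(0.1² + 1.9²) ≈ 1.9 units.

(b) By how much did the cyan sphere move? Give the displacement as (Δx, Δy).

(2.2, 2.5)

The cyan sphere was at about (2.1, 2.1) and moved to about (4.3, 4.6).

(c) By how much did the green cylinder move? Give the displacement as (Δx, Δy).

(-2.4, 1.0)

The green cylinder started near (10.2, 1.9) and ended near (7.8, 2.9).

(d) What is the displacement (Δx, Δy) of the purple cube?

(-1.0, -2.4)

The purple cube started near (7.5, 6.4) and ended near (6.5, 4.0).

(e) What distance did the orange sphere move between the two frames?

2.5

The orange sphere was near (5.4, 1.0) before and (3.6, 2.7) after, so it travelled √(1.8² + 1.7²) ≈ 2.5 units.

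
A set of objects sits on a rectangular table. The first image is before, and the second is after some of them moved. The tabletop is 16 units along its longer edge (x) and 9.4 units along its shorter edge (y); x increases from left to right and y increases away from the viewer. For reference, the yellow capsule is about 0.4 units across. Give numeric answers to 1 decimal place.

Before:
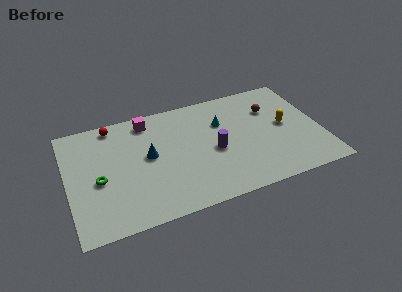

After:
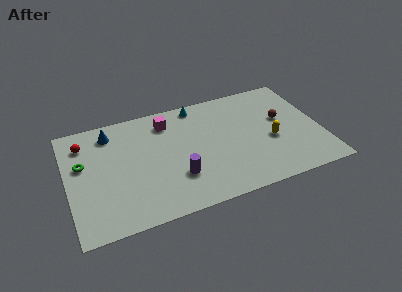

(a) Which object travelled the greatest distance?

the blue cone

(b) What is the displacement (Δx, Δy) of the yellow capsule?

(-1.0, -1.0)

The yellow capsule was at about (13.8, 4.9) and moved to about (12.8, 3.9).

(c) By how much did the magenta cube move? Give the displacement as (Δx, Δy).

(1.2, -0.5)

The magenta cube was at about (5.3, 8.1) and moved to about (6.5, 7.6).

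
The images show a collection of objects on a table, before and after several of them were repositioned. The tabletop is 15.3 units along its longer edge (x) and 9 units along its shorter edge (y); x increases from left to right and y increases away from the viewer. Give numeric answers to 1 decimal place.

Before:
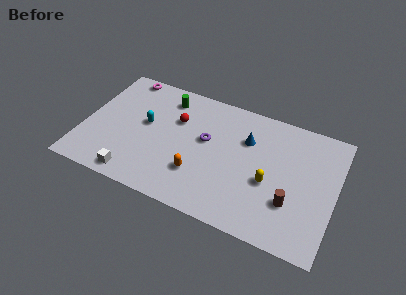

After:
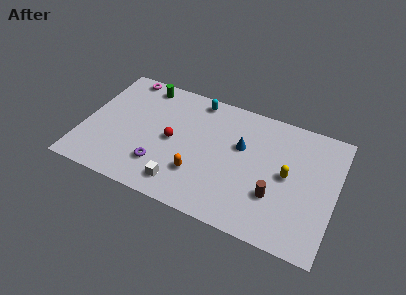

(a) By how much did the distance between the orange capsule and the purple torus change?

-0.3

They were about 2.6 units apart before and 2.3 after — 0.3 units closer together.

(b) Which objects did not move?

the orange capsule and the magenta torus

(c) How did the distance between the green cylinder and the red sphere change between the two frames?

+2.5

They were about 1.6 units apart before and 4.1 after — 2.5 units further apart.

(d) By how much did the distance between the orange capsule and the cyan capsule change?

+1.2

They were about 4.2 units apart before and 5.4 after — 1.2 units further apart.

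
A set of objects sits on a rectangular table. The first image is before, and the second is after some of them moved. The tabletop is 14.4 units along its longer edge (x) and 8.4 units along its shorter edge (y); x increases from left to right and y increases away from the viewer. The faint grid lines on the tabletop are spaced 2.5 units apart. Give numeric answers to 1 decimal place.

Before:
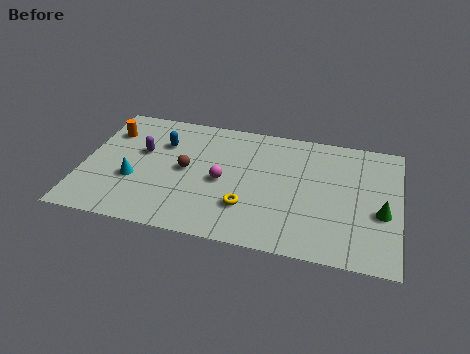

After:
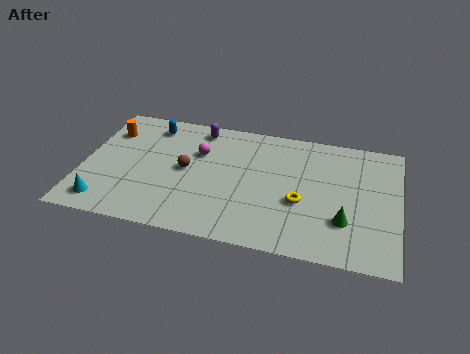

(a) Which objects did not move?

the orange cylinder and the brown sphere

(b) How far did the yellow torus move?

2.6

The yellow torus moved from about (7.6, 2.4) to (10.0, 3.3), a distance of √(2.4² + 0.9²) ≈ 2.6.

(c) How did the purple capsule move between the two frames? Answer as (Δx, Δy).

(2.5, 2.2)

The purple capsule was at about (2.6, 5.1) and moved to about (5.1, 7.3).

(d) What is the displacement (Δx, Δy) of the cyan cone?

(-1.2, -1.8)

The cyan cone was at about (2.4, 3.1) and moved to about (1.2, 1.3).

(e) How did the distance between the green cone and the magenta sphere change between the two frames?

+0.3

The distance was about 7.2 in the first image and 7.5 in the second, so they moved 0.3 units further apart.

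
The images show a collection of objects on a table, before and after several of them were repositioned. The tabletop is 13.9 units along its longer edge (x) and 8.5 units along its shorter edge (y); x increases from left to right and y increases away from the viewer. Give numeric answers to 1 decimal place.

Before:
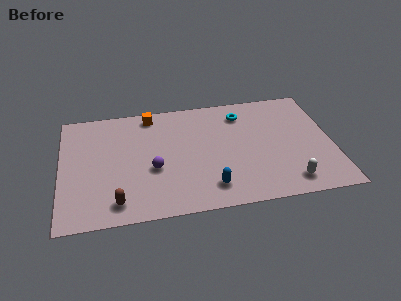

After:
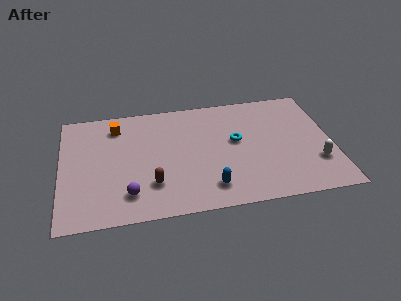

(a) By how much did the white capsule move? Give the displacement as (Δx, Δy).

(1.5, 1.2)

The white capsule started near (11.5, 1.3) and ended near (13.0, 2.5).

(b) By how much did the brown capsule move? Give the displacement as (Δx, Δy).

(1.8, 1.0)

The brown capsule started near (2.8, 1.3) and ended near (4.6, 2.3).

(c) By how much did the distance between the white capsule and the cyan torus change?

-1.3

They were about 5.9 units apart before and 4.6 after — 1.3 units closer together.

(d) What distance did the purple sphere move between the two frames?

2.1

The purple sphere moved from about (4.7, 3.4) to (3.4, 1.8), a distance of √(1.3² + 1.6²) ≈ 2.1.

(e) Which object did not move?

the blue capsule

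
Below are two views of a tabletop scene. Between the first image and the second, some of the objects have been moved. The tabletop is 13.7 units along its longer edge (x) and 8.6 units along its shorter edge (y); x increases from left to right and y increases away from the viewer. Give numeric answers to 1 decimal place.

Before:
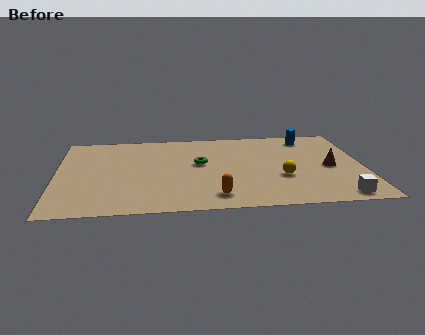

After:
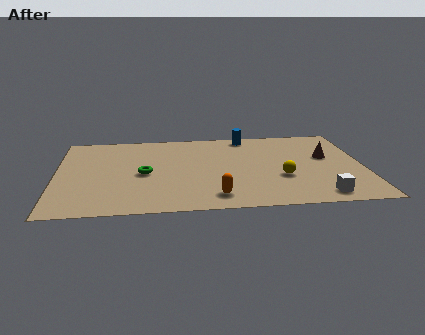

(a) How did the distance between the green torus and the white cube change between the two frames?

+1.0

The distance was about 7.2 in the first image and 8.2 in the second, so they moved 1.0 units further apart.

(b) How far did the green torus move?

2.7

The green torus was near (6.4, 4.9) before and (3.9, 4.0) after, so it travelled √(2.5² + 0.9²) ≈ 2.7 units.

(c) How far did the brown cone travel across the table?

1.1

From (12.2, 4.0) to (12.1, 5.1), the brown cone covered √(0.1² + 1.1²) ≈ 1.1 units.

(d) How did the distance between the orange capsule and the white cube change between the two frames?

-0.8

Before: roughly 5.4 units apart; after: 4.6. That's 0.8 units closer together.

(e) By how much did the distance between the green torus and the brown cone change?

+2.4

Before: roughly 5.9 units apart; after: 8.3. That's 2.4 units further apart.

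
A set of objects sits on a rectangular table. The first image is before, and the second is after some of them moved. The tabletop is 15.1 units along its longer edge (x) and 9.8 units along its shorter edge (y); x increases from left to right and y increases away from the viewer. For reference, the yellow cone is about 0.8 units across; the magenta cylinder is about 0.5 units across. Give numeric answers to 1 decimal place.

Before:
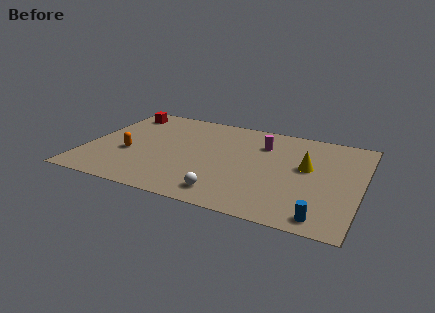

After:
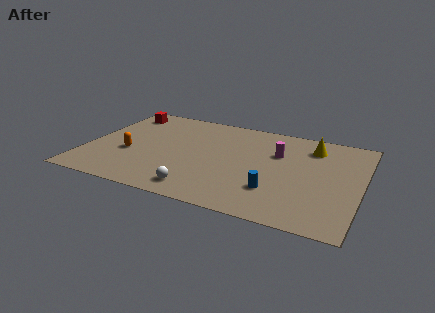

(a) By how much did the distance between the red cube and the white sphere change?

-0.9

They were about 9.5 units apart before and 8.6 after — 0.9 units closer together.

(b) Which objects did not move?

the orange capsule and the red cube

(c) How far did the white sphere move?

1.5

The white sphere was near (8.1, 1.5) before and (6.6, 1.4) after, so it travelled √(1.5² + 0.1²) ≈ 1.5 units.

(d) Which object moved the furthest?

the blue cylinder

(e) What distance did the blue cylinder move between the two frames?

3.1

From (13.3, 1.1) to (10.6, 2.7), the blue cylinder covered √(2.7² + 1.6²) ≈ 3.1 units.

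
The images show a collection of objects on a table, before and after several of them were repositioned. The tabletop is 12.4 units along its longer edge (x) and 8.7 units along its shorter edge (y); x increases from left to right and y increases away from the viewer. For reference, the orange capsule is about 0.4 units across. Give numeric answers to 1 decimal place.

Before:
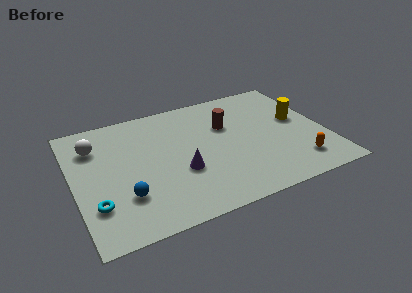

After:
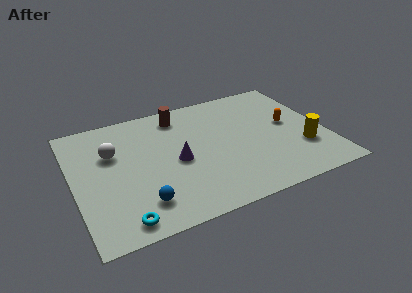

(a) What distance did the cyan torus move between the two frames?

1.8

From (0.9, 2.4) to (2.0, 1.0), the cyan torus covered √(1.1² + 1.4²) ≈ 1.8 units.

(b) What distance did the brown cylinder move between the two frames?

2.7

The brown cylinder was near (7.7, 5.7) before and (5.5, 7.3) after, so it travelled √(2.2² + 1.6²) ≈ 2.7 units.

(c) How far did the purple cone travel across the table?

0.8

The purple cone moved from about (5.1, 3.2) to (5.0, 4.0), a distance of √(0.1² + 0.8²) ≈ 0.8.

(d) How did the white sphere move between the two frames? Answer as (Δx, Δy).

(0.8, -0.8)

The white sphere started near (1.2, 6.5) and ended near (2.0, 5.7).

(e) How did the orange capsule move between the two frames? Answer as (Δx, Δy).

(0.0, 3.0)

The orange capsule was at about (10.7, 1.7) and moved to about (10.7, 4.7).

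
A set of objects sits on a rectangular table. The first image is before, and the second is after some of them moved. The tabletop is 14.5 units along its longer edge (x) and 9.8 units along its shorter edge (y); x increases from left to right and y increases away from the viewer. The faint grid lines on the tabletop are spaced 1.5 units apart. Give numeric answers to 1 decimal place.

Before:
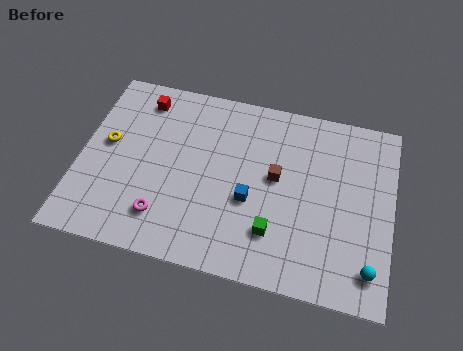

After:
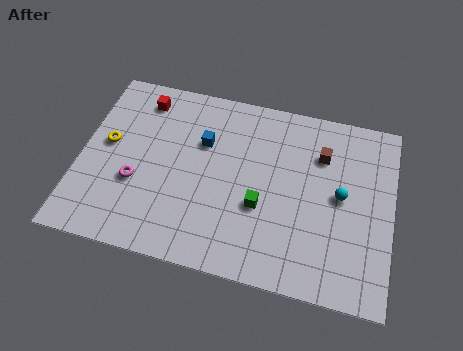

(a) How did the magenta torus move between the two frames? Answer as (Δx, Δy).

(-1.4, 1.5)

The magenta torus started near (4.1, 2.1) and ended near (2.7, 3.6).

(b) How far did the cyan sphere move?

3.7

The cyan sphere moved from about (13.6, 1.7) to (12.1, 5.1), a distance of √(1.5² + 3.4²) ≈ 3.7.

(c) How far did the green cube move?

1.4

The green cube moved from about (9.2, 2.5) to (8.5, 3.7), a distance of √(0.7² + 1.2²) ≈ 1.4.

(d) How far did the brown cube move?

2.6

From (9.1, 5.4) to (11.1, 7.1), the brown cube covered √(2.0² + 1.7²) ≈ 2.6 units.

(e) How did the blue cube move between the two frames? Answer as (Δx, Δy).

(-2.4, 2.6)

From the two frames, the blue cube sits at roughly (8.0, 3.9) before and (5.6, 6.5) after.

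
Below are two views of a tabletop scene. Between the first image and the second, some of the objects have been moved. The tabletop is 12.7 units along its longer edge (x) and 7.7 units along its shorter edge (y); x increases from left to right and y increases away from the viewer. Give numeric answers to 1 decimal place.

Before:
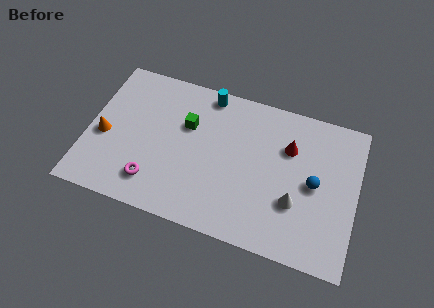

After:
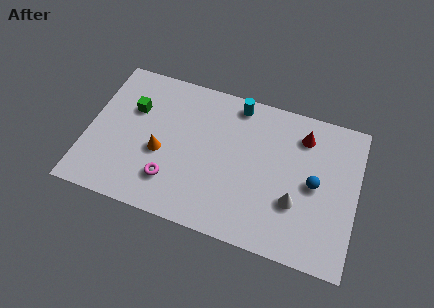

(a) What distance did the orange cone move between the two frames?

2.7

From (0.8, 3.3) to (3.5, 3.2), the orange cone covered √(2.7² + 0.1²) ≈ 2.7 units.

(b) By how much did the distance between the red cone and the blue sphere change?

+0.4

Before: roughly 2.0 units apart; after: 2.4. That's 0.4 units further apart.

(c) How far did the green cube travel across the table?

2.6

The green cube was near (4.6, 5.0) before and (2.0, 5.1) after, so it travelled √(2.6² + 0.1²) ≈ 2.6 units.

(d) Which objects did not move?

the blue sphere and the white cone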